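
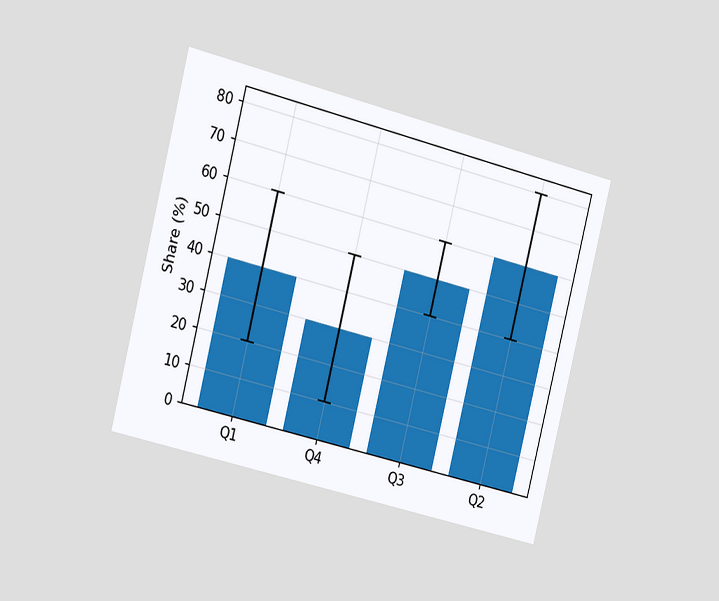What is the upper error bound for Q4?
The chart is tilted about 14° clockwise and viewed slightly from the left. The Q4 bar's upper whisker reaches 50%.

50%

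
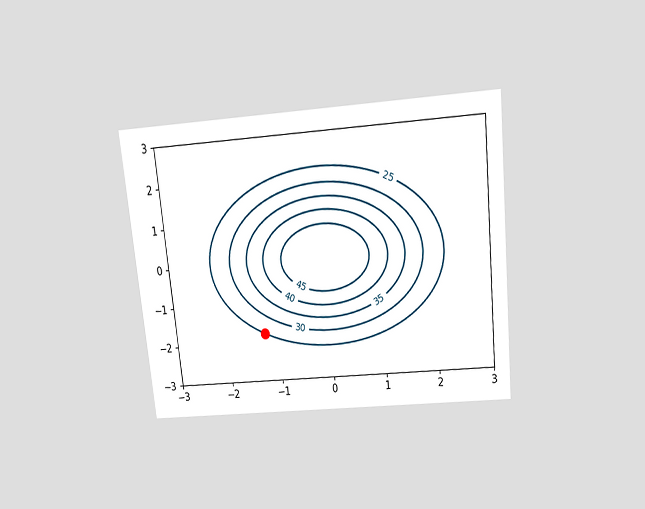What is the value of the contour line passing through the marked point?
The chart is tilted about 6° counter-clockwise and viewed slightly from above. The marked point sits on the contour labelled 25.

25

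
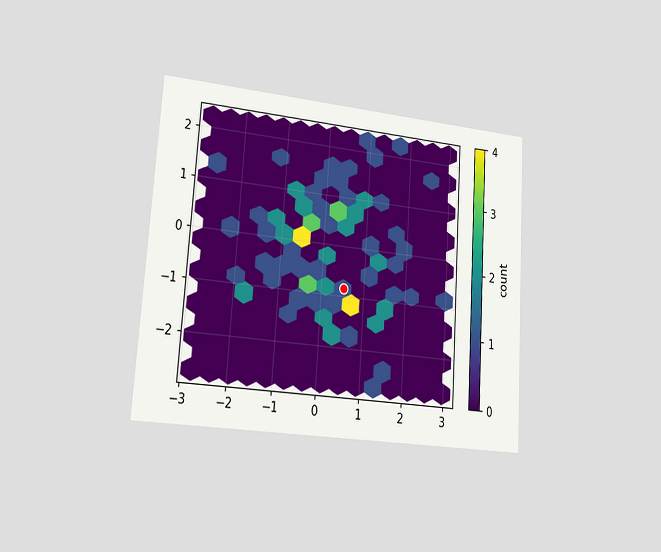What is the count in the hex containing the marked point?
1

The chart is tilted about 4° clockwise and viewed slightly from the left. The marked hex reads 1 on the colorbar.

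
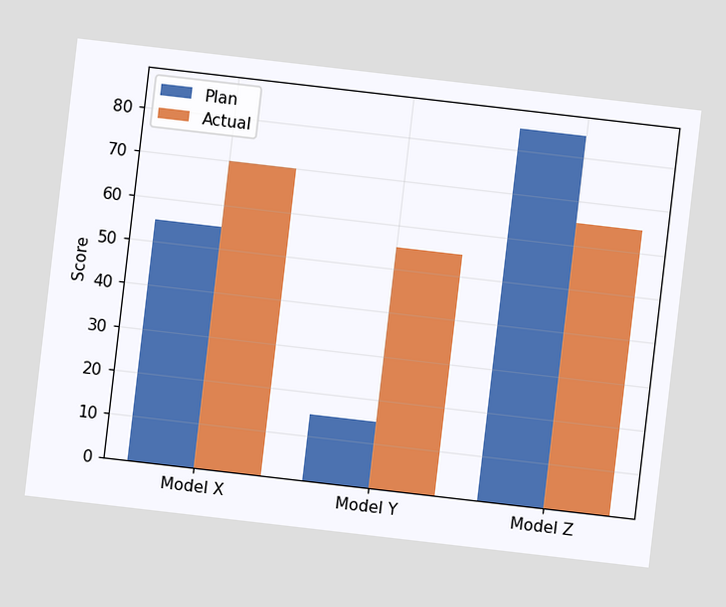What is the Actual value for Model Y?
The chart is tilted about 7° clockwise. The Actual bar at Model Y reaches 55 on the y-axis.

55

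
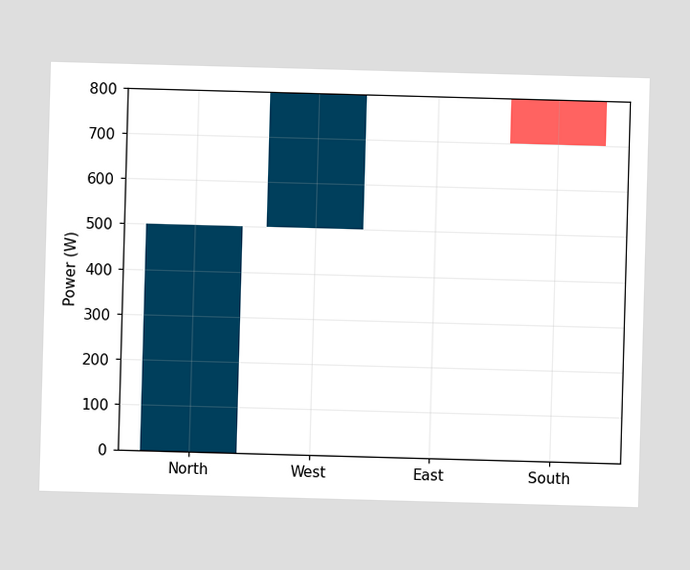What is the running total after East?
After East the running total reaches 800W.

800W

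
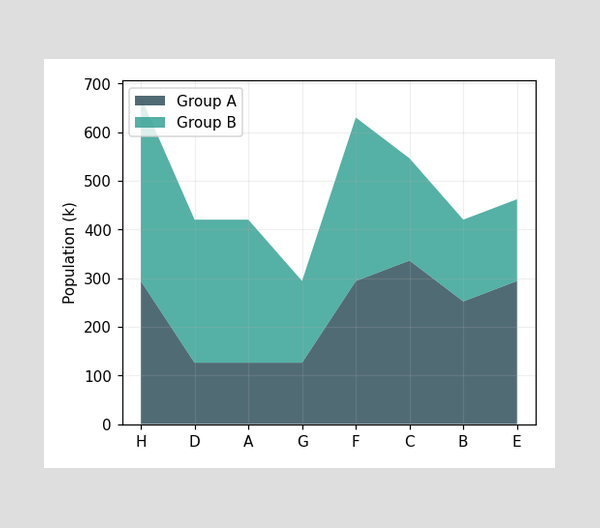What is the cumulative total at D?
The stacked total at D reaches 420k.

420k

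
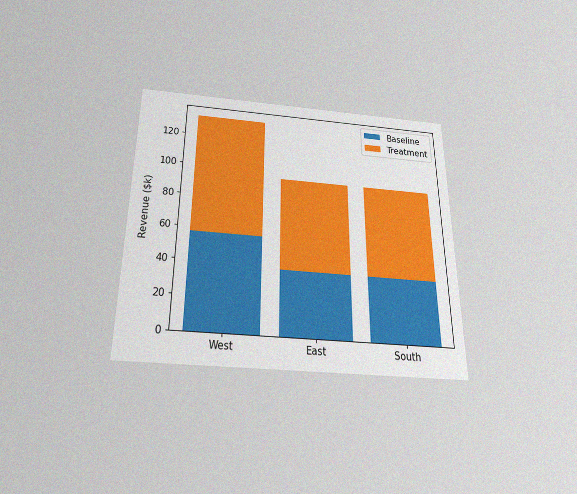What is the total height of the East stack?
The chart is viewed slightly from below, with some photo noise. The East stack's top reaches $95k on the y-axis.

$95k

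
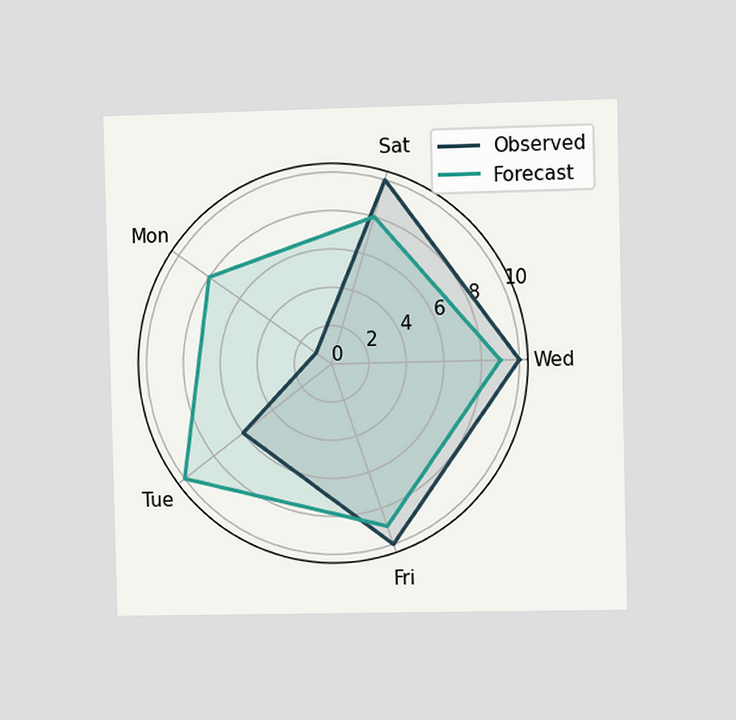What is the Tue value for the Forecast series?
The chart is viewed slightly from the right. On the Tue axis, Forecast reaches 10.

10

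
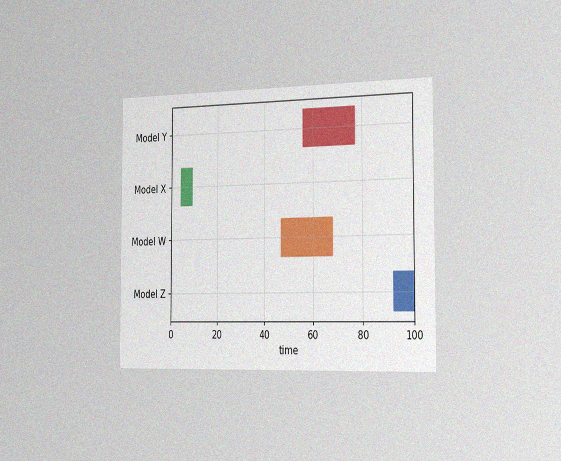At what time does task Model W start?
47

The chart is viewed slightly from the right, with some photo noise. The Model W bar begins at t=47.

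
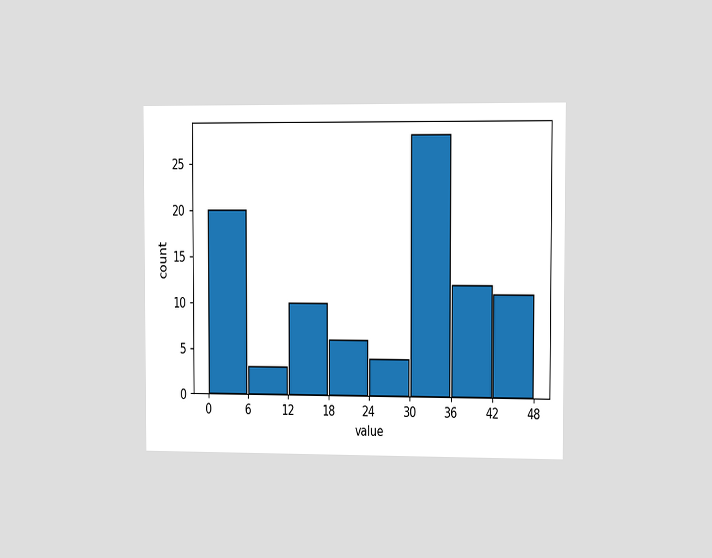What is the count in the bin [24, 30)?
The chart is viewed slightly from the right. The [24, 30) bin has height 4.

4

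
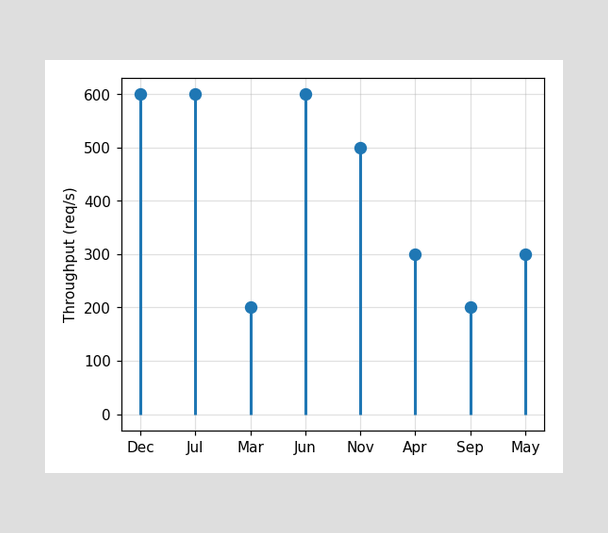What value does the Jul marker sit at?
600req/s

The Jul marker sits at 600req/s.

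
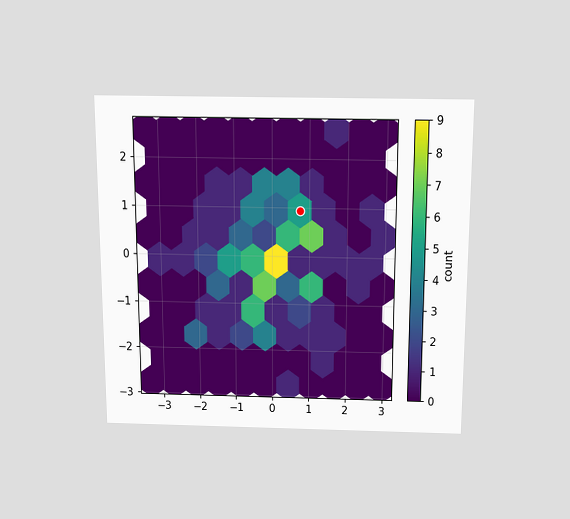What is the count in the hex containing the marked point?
5

The chart is viewed slightly from above. The marked hex reads 5 on the colorbar.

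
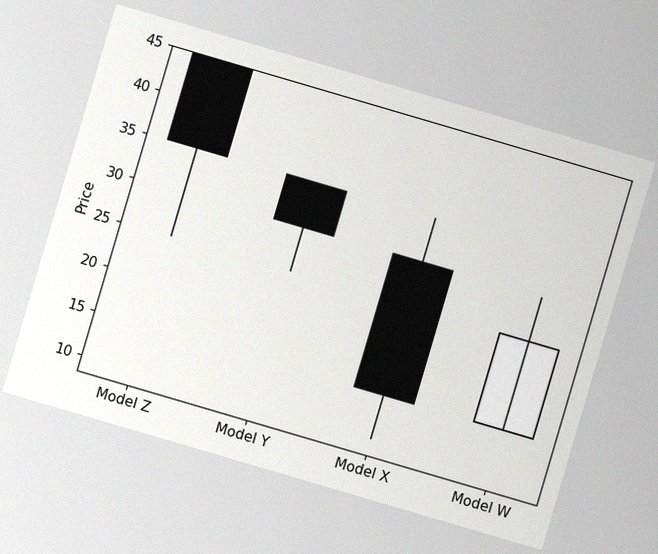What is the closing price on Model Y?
The chart is tilted about 16° clockwise, with some photo noise. The Model Y candle closes at 30.

30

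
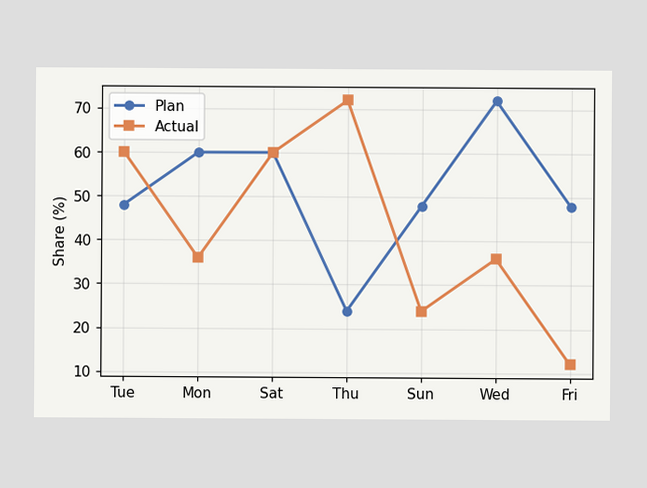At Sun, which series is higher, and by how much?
At Sun, Plan sits above the other line by 24%.

Plan, by 24%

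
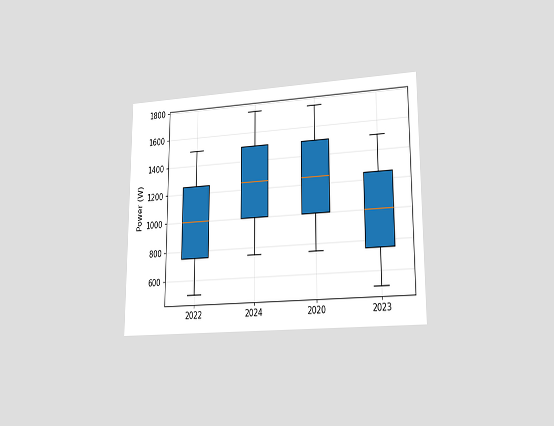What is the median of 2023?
The chart is viewed at a slight angle. The median line in the 2023 box sits at 1000W.

1000W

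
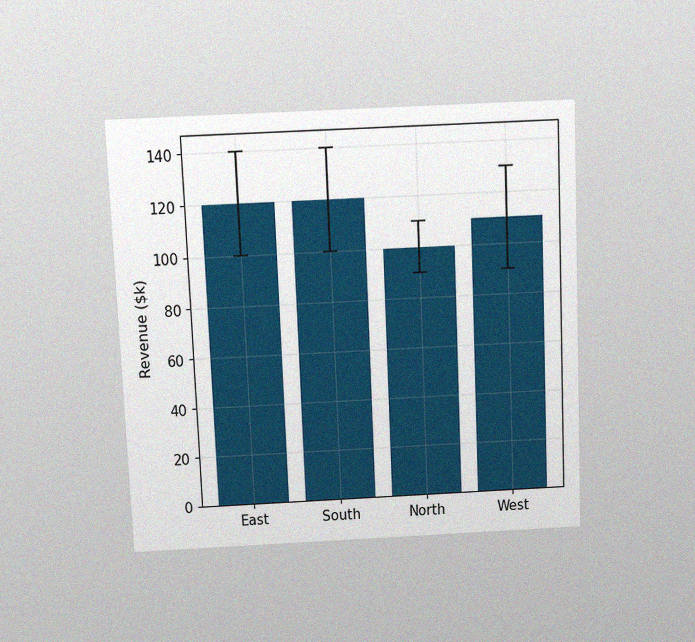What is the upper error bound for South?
The chart is tilted about 3° counter-clockwise and viewed slightly from above, with some photo noise. The South bar's upper whisker reaches $140k.

$140k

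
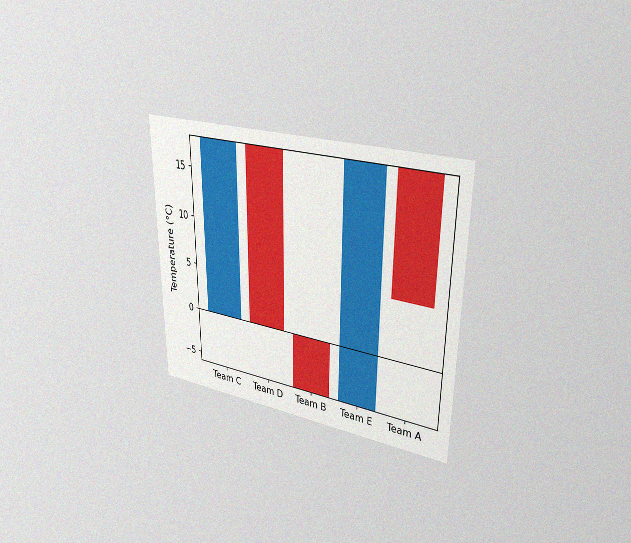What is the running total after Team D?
0°C

The chart is viewed at a slight angle, with some photo noise. After Team D the running total reaches 0°C.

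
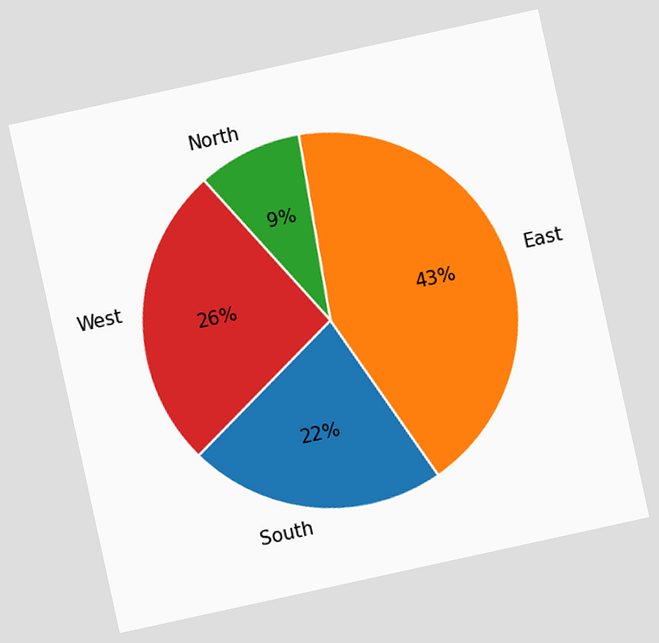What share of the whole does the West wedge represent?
The chart is tilted about 12° counter-clockwise. The West slice takes up 26% of the pie.

26%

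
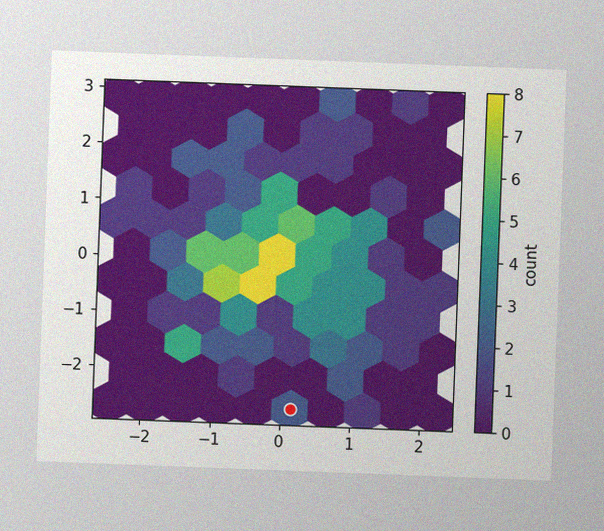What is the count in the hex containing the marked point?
The chart is tilted about 2° clockwise, with some photo noise. The marked hex reads 2 on the colorbar.

2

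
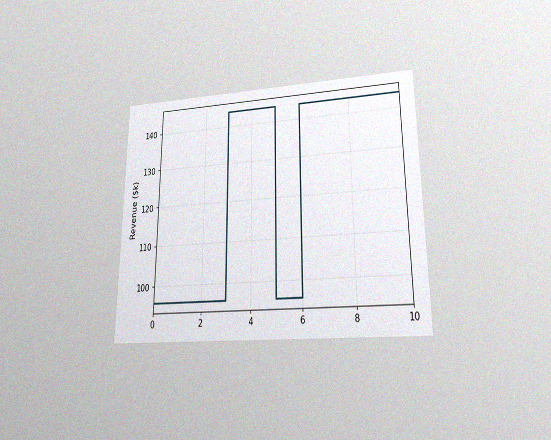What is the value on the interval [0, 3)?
$96k

The chart is viewed at a slight angle, with some photo noise. On [0, 3) the step sits at $96k.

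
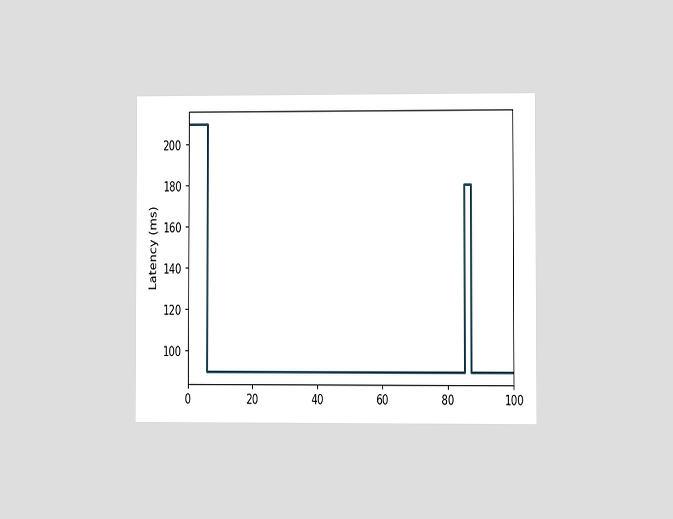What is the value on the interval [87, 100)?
The chart is viewed at a slight angle. On [87, 100) the step sits at 90ms.

90ms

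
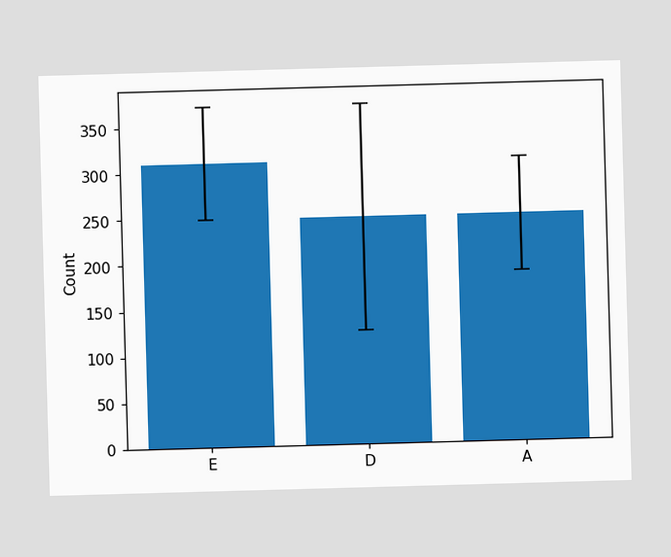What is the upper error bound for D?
The D bar's upper whisker reaches 372.

372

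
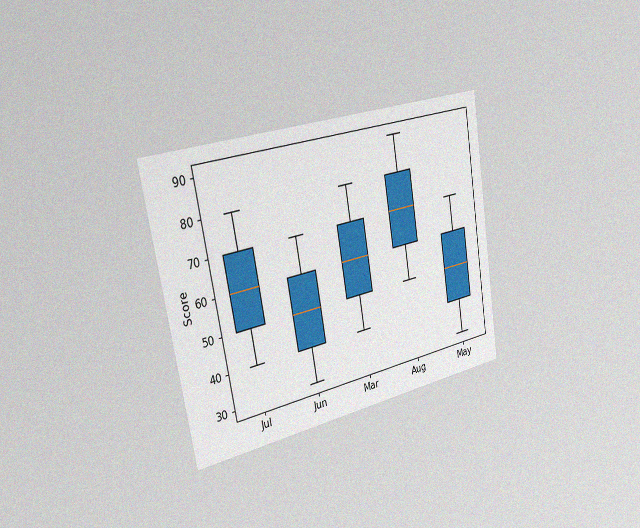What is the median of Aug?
The chart is tilted about 10° counter-clockwise and viewed slightly from the left, with some photo noise. The median line in the Aug box sits at 70.

70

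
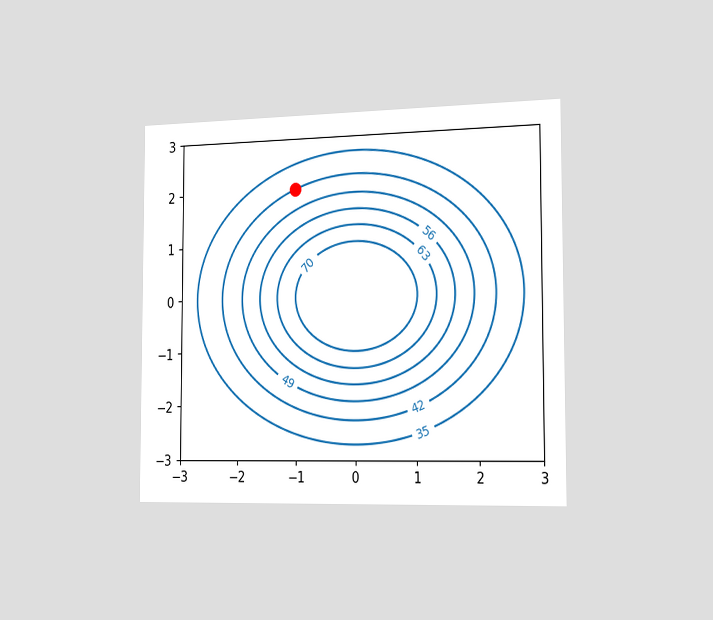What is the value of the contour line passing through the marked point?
42

The chart is viewed slightly from the right. The marked point sits on the contour labelled 42.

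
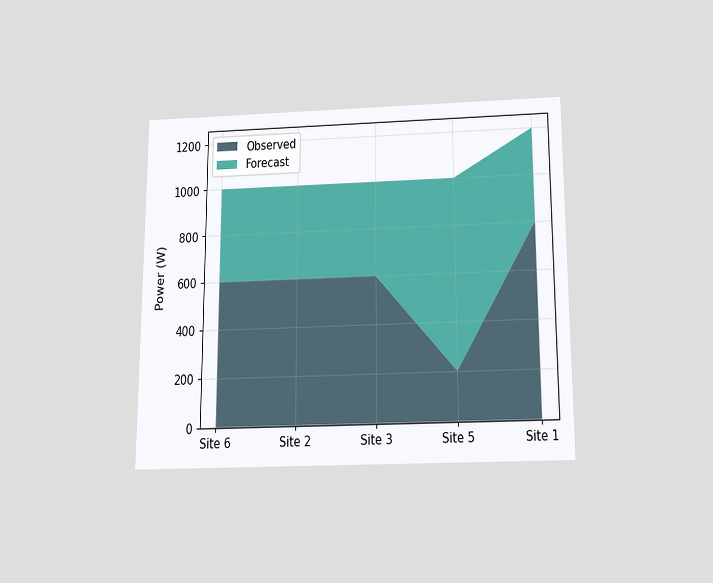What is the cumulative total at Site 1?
The chart is viewed slightly from below. The stacked total at Site 1 reaches 1200W.

1200W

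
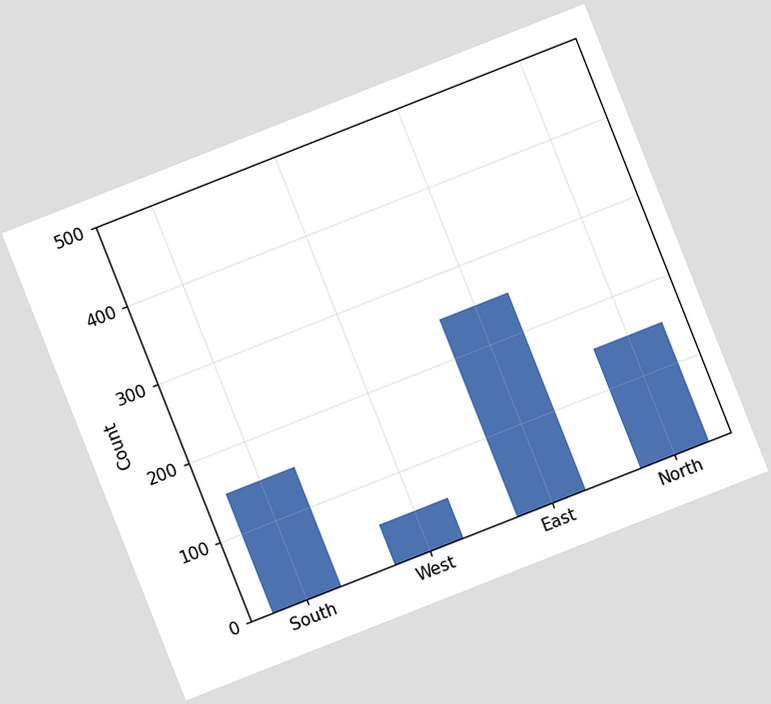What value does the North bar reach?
The chart is tilted about 22° counter-clockwise. Reading along the chart's y-axis, the North bar reaches 150.

150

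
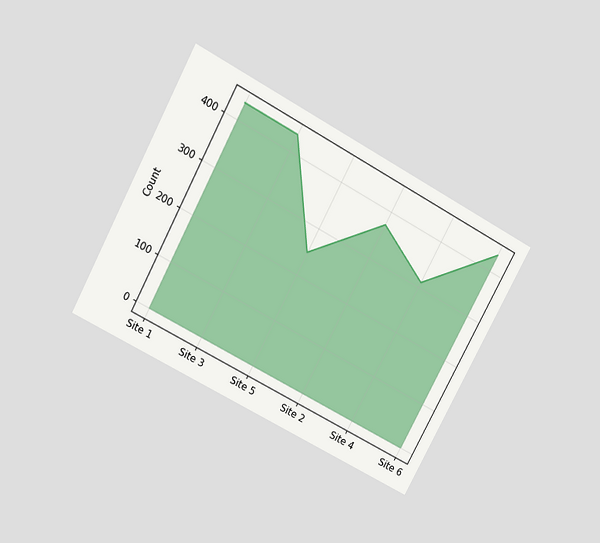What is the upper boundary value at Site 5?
The chart is tilted about 28° clockwise and viewed slightly from above. At Site 5 the upper boundary is at 248.

248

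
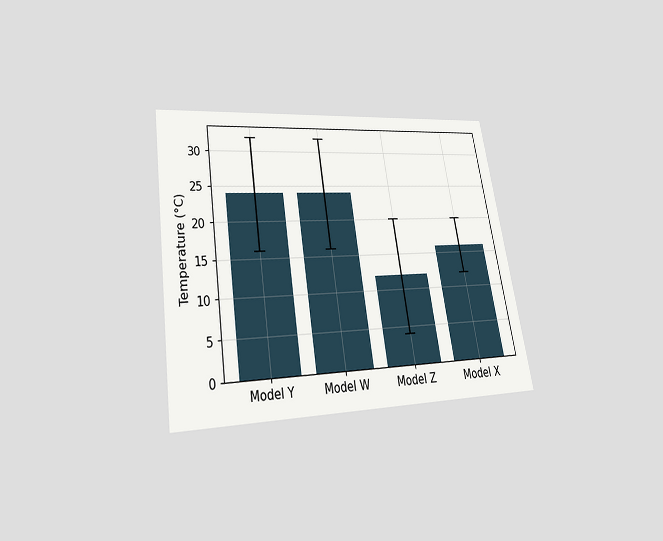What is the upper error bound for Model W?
The chart is tilted about 9° counter-clockwise and viewed slightly from below. The Model W bar's upper whisker reaches 32°C.

32°C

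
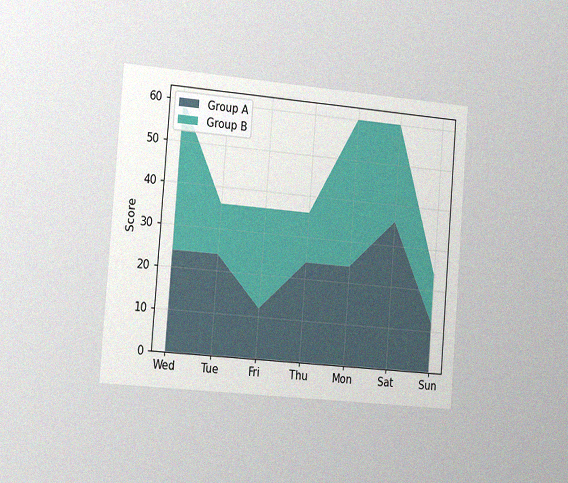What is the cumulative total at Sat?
60

The chart is tilted about 5° clockwise and viewed slightly from the left, with some photo noise. The stacked total at Sat reaches 60.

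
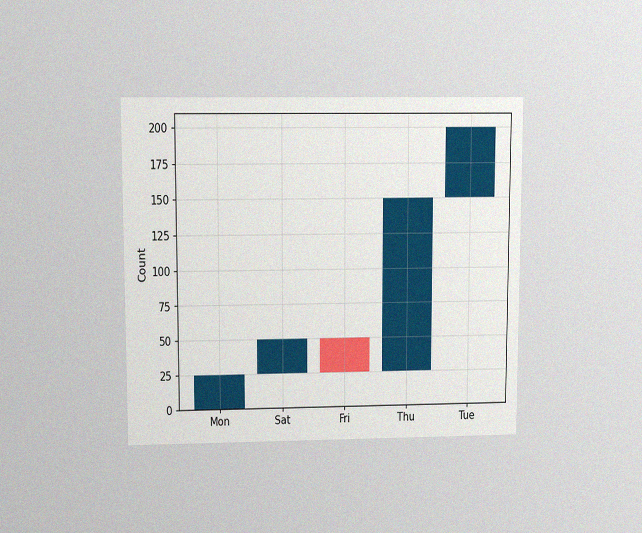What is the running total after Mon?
The chart is viewed slightly from above, with some photo noise. After Mon the running total reaches 25.

25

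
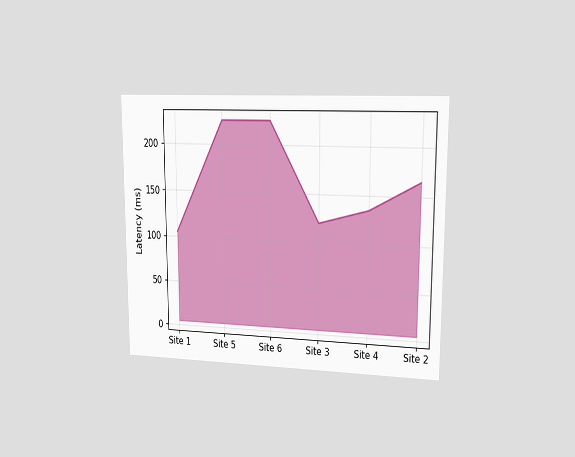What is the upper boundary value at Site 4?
135ms

The chart is viewed slightly from the right. At Site 4 the upper boundary is at 135ms.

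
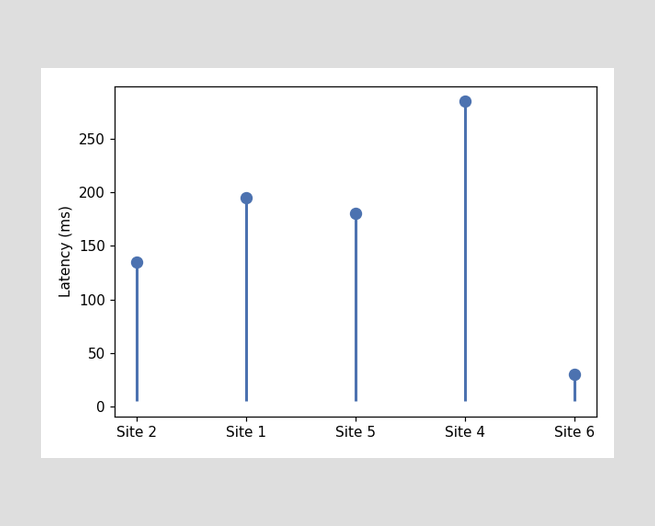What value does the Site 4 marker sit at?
The Site 4 marker sits at 285ms.

285ms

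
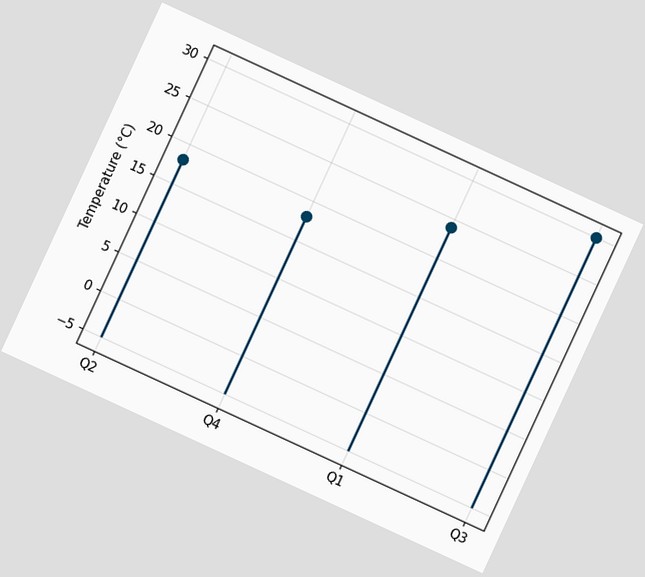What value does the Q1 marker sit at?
24°C

The chart is tilted about 25° clockwise. The Q1 marker sits at 24°C.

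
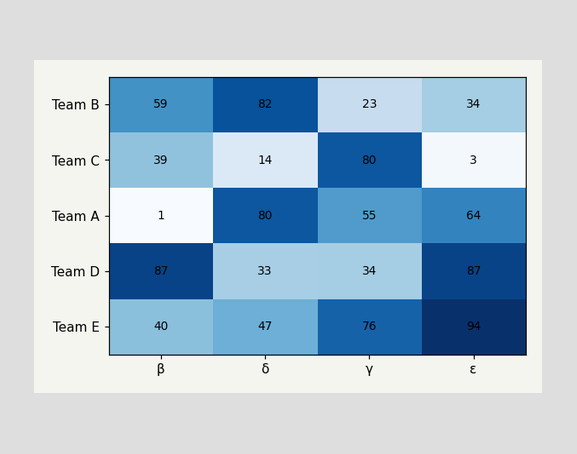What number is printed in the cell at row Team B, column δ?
The (Team B, δ) cell reads 82.

82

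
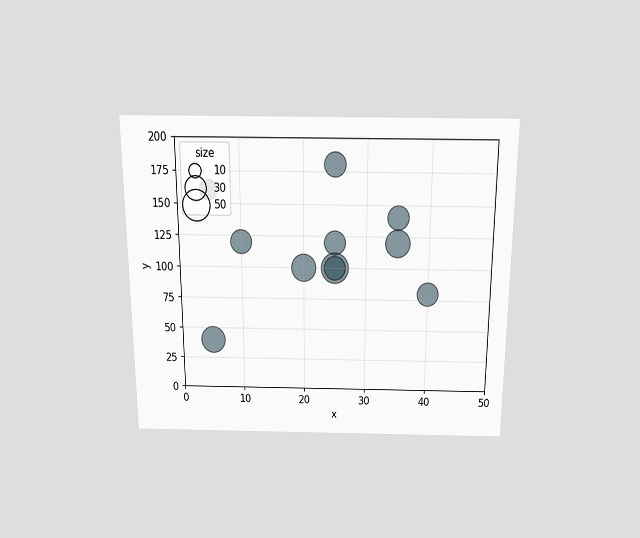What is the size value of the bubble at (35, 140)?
30

The chart is viewed slightly from above. Matching the bubble at (35, 140) against the size legend gives 30.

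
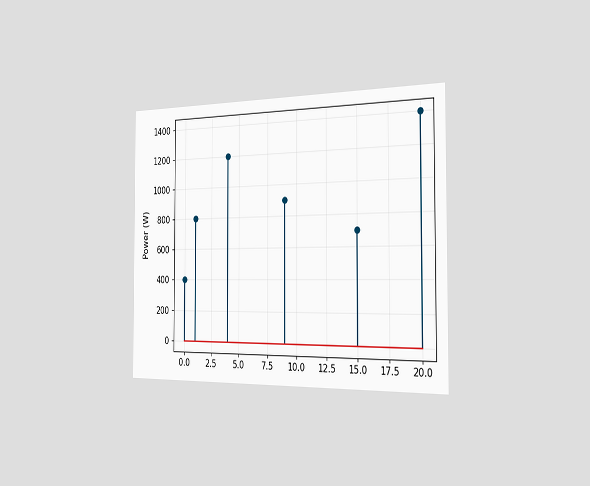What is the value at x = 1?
The chart is viewed slightly from the right. The stem at x=1 reaches 800W.

800W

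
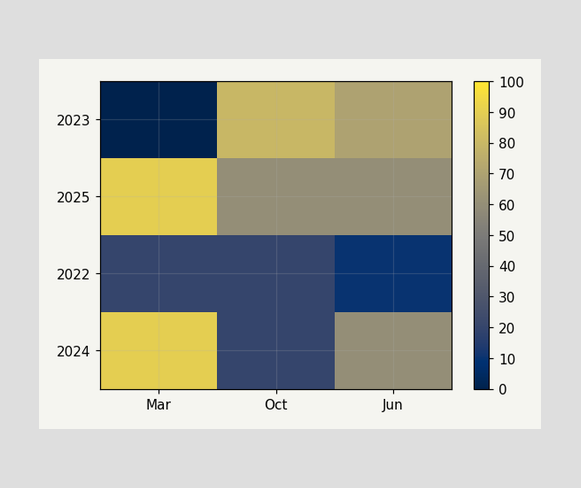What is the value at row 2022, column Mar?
Matching cell (2022, Mar) against the colorbar gives 20.

20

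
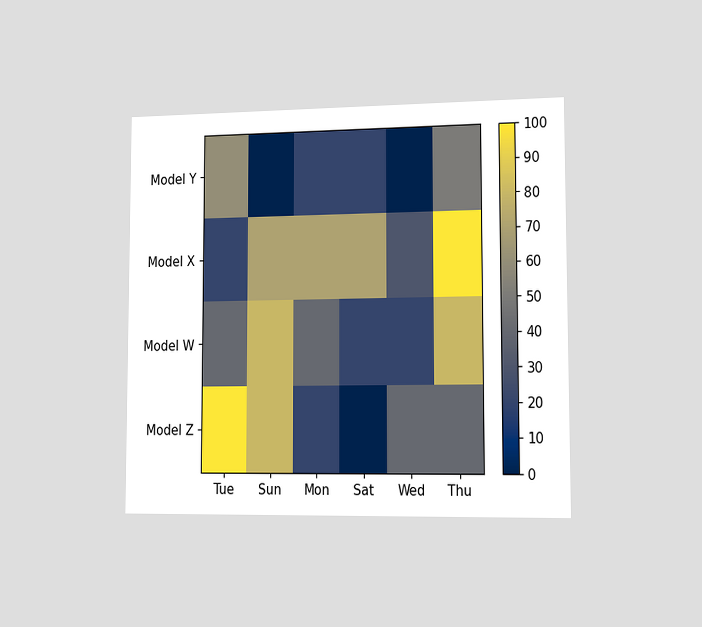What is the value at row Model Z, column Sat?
0

The chart is viewed slightly from the right. Matching cell (Model Z, Sat) against the colorbar gives 0.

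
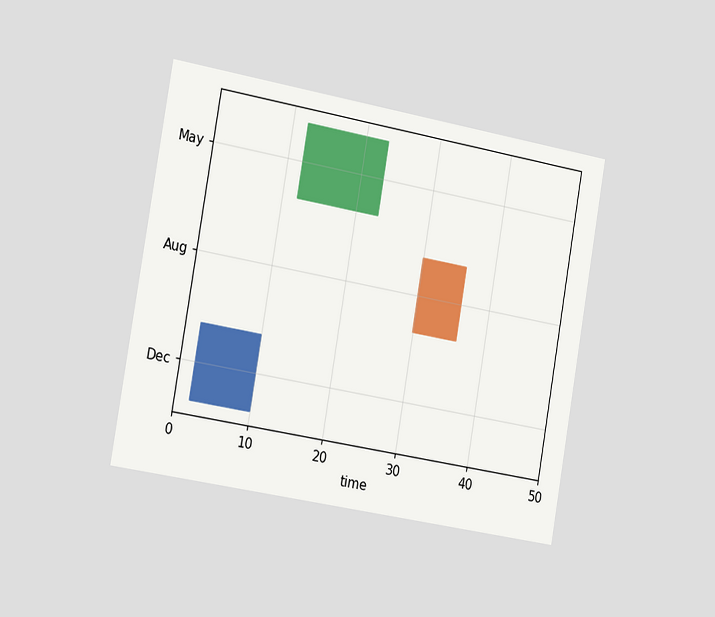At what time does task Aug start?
The chart is tilted about 10° clockwise and viewed slightly from the left. The Aug bar begins at t=30.

30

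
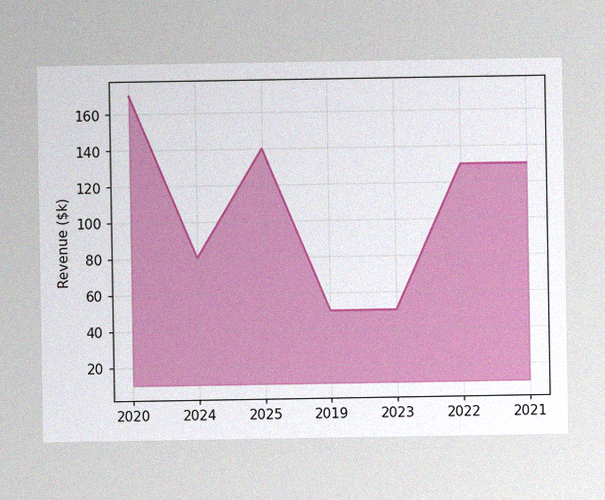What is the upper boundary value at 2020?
The image has some photo noise and uneven lighting. At 2020 the upper boundary is at $170k.

$170k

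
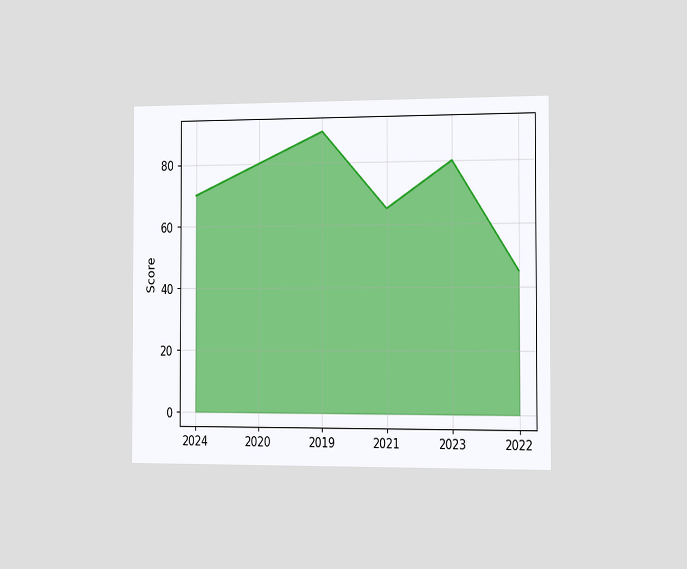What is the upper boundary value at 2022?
45

The chart is viewed slightly from the right. At 2022 the upper boundary is at 45.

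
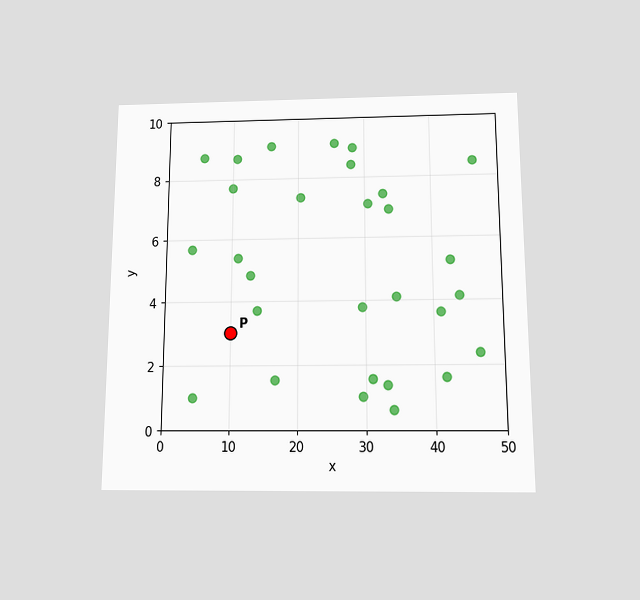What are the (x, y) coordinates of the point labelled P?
The chart is viewed slightly from below. Following the gridlines from P to each axis, P sits at (10, 3).

(10, 3)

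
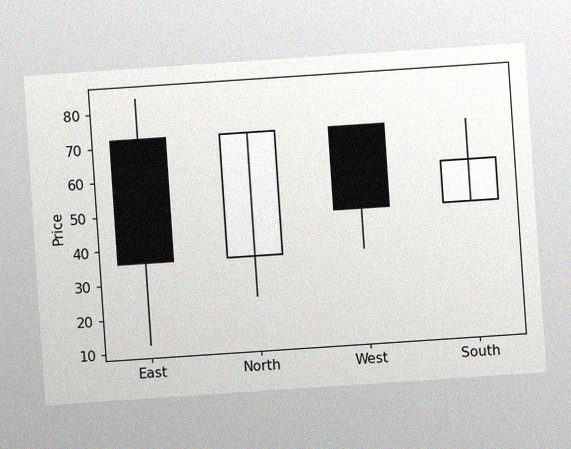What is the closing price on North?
The chart is tilted about 4° counter-clockwise, with some photo noise. The North candle closes at 72.

72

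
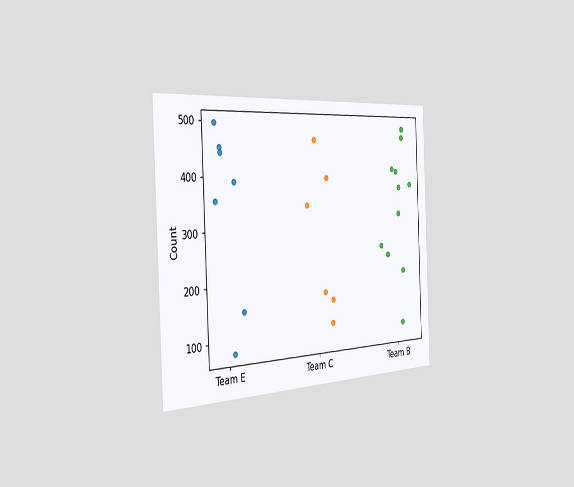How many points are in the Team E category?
The chart is tilted about 2° counter-clockwise and viewed slightly from the left. Counting the markers in the Team E column gives 7.

7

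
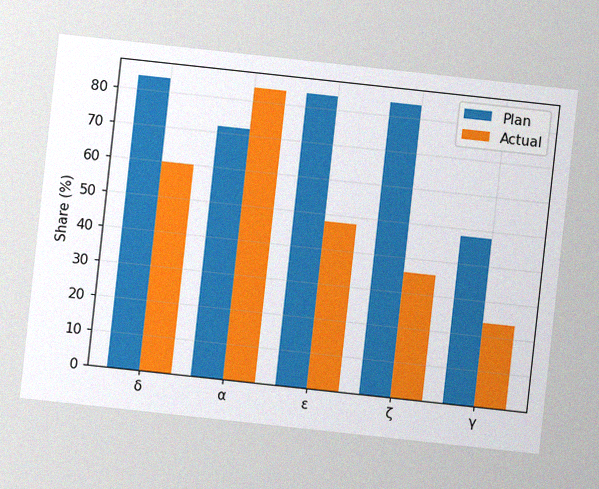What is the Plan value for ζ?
84%

The chart is tilted about 6° clockwise, with some photo noise. The Plan bar at ζ reaches 84% on the y-axis.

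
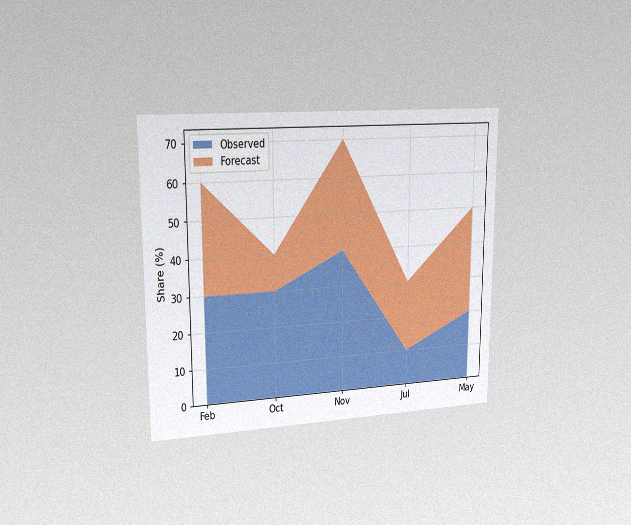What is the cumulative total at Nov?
The chart is viewed slightly from the left, with some photo noise. The stacked total at Nov reaches 70%.

70%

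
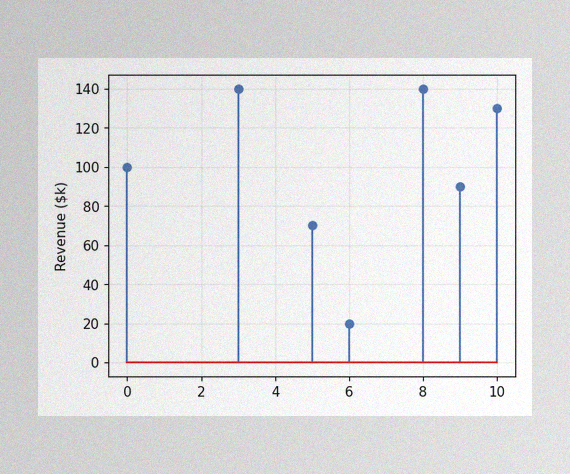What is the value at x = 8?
$140k

The image has some photo noise and uneven lighting. The stem at x=8 reaches $140k.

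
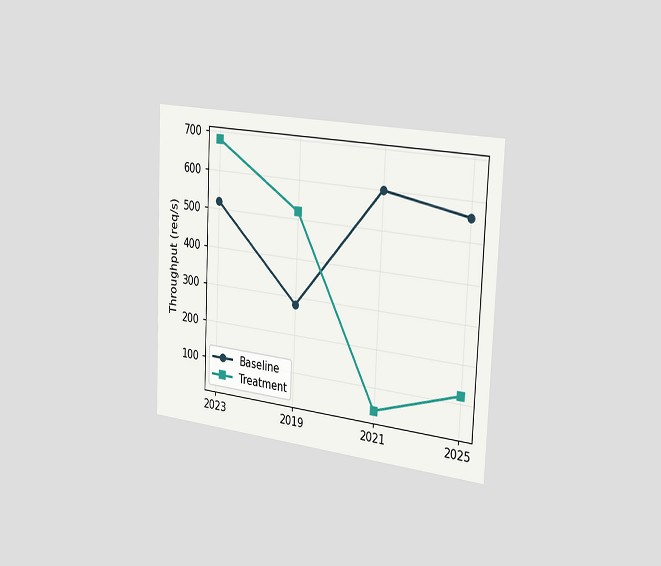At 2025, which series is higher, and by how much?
Baseline, by 440req/s

The chart is tilted about 3° clockwise and viewed slightly from the right. At 2025, Baseline sits above the other line by 440req/s.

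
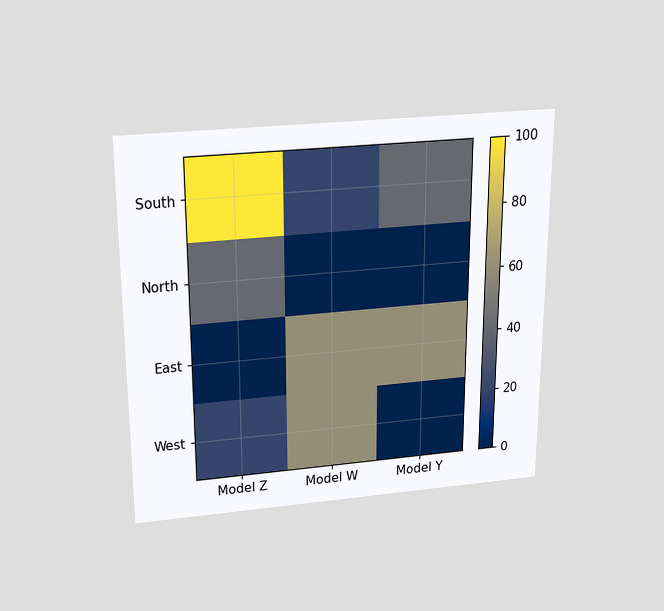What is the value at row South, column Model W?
20

The chart is viewed slightly from above. Matching cell (South, Model W) against the colorbar gives 20.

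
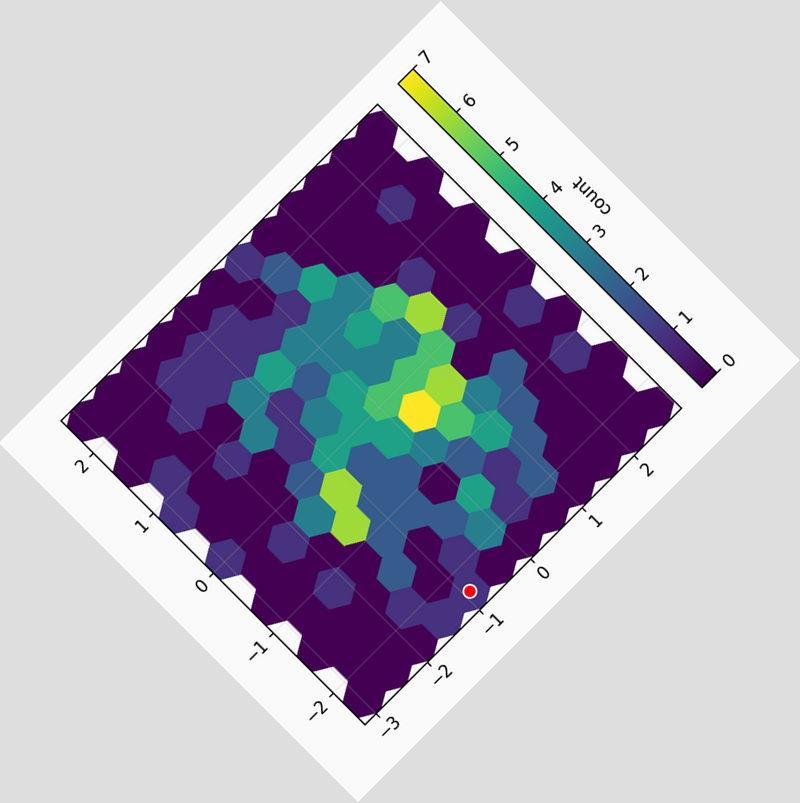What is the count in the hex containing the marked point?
The chart is tilted about 45° counter-clockwise. The marked hex reads 1 on the colorbar.

1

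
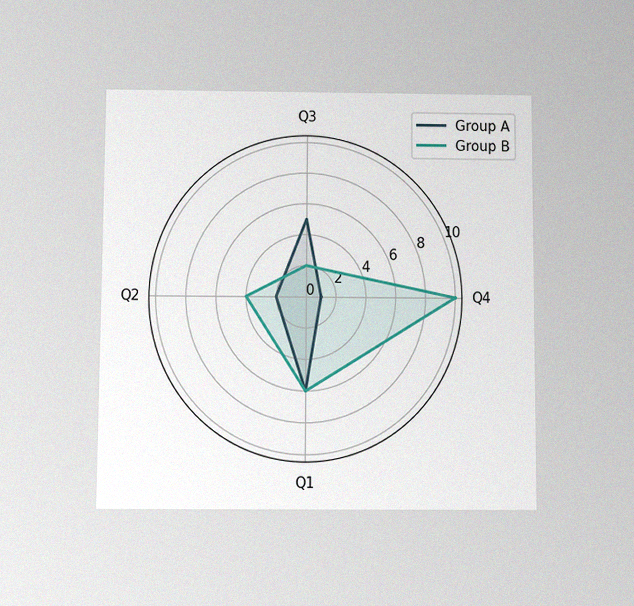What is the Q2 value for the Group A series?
2

The chart is viewed at a slight angle, with some photo noise. On the Q2 axis, Group A reaches 2.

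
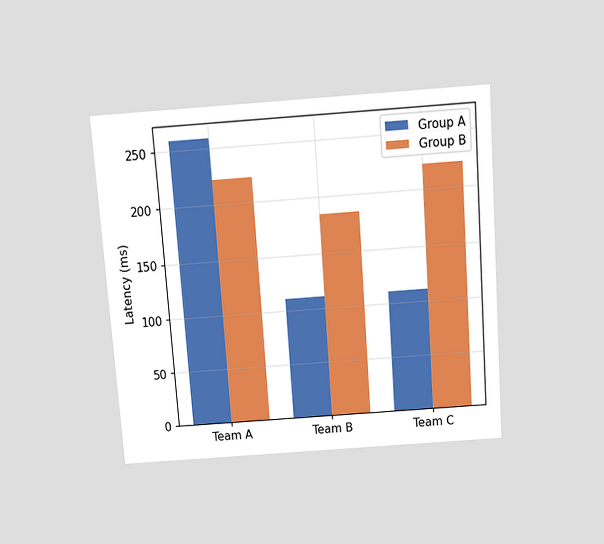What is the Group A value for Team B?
111ms

The chart is tilted about 4° counter-clockwise and viewed slightly from above. The Group A bar at Team B reaches 111ms on the y-axis.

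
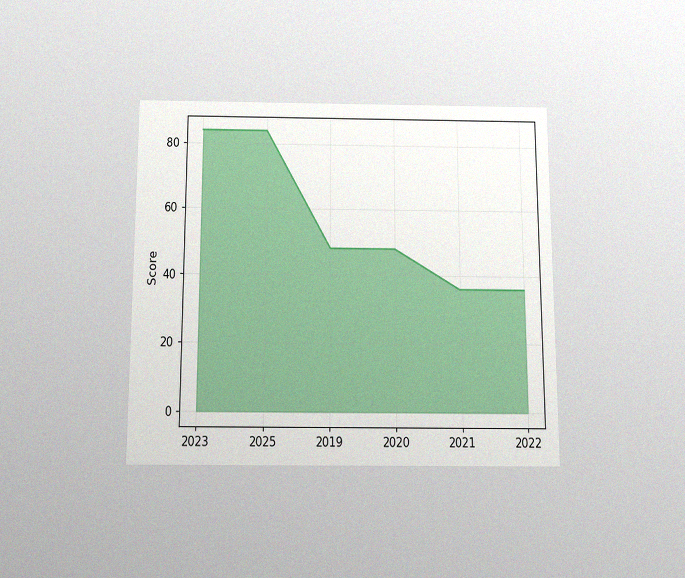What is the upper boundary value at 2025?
84

The chart is viewed slightly from below, with some photo noise. At 2025 the upper boundary is at 84.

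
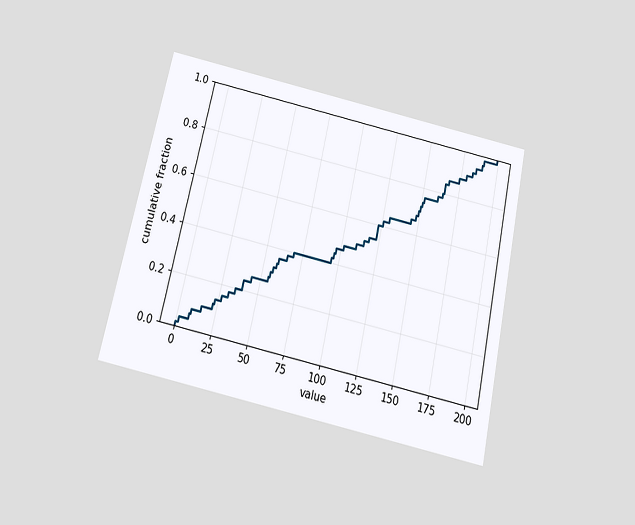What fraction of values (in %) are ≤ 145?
The chart is tilted about 13° clockwise and viewed slightly from below. At x=145 the ECDF step is at 66%.

66%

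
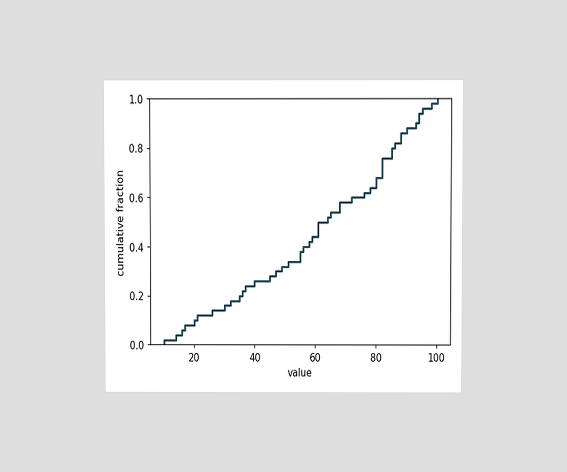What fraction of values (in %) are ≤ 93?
The chart is viewed at a slight angle. At x=93 the ECDF step is at 90%.

90%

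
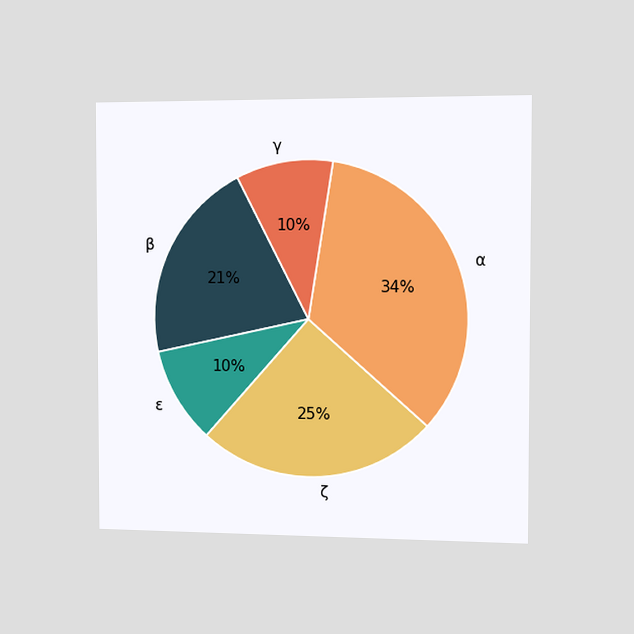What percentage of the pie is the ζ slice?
The chart is viewed slightly from the right. The ζ slice takes up 25% of the pie.

25%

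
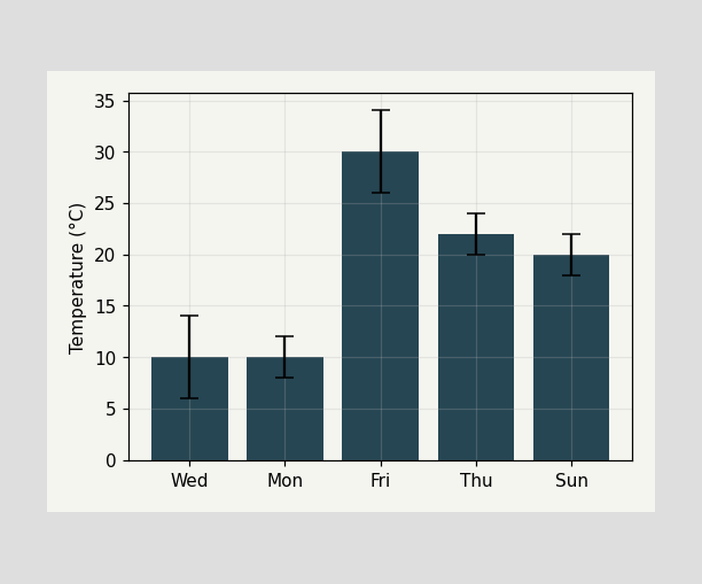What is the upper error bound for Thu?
24°C

The Thu bar's upper whisker reaches 24°C.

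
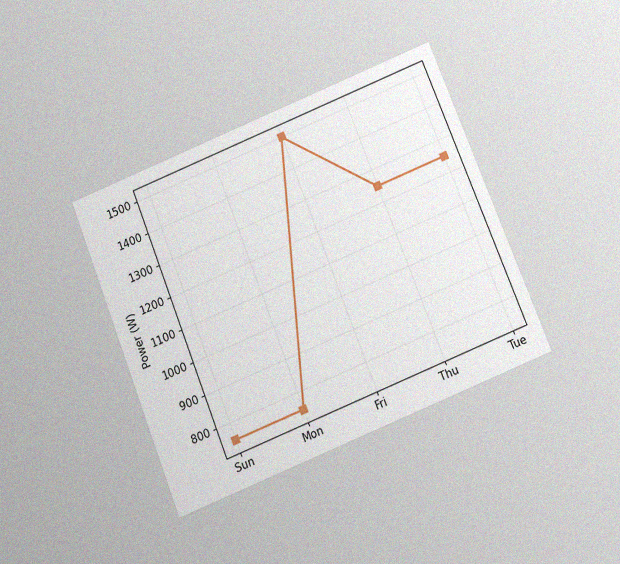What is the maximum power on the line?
1500W

The chart is tilted about 22° counter-clockwise and viewed slightly from below, with some photo noise. The highest point is at Fri, and reading across to the y-axis gives 1500W.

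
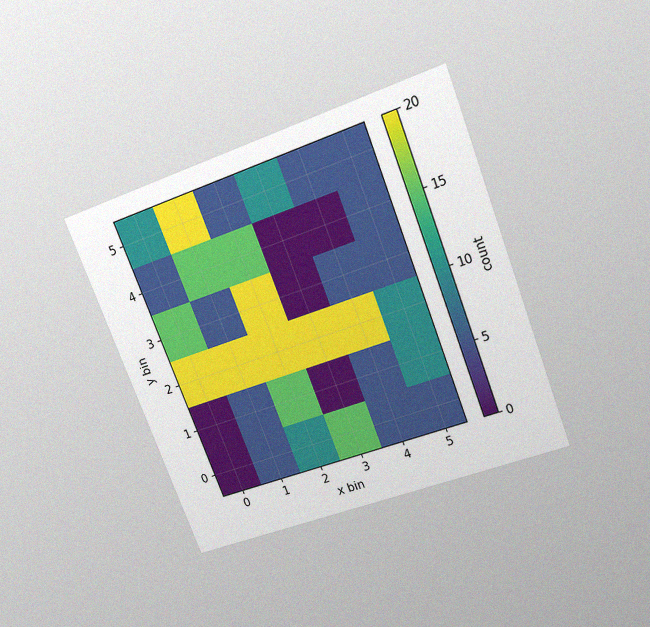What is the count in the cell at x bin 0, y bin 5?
The chart is tilted about 21° counter-clockwise and viewed slightly from above, with some photo noise. Matching the cell (0, 5) against the colorbar gives 10.

10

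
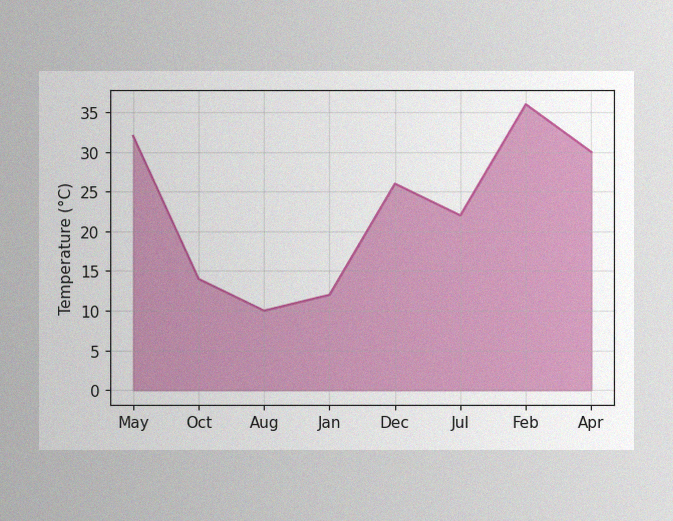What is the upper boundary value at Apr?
30°C

The image has some photo noise and uneven lighting. At Apr the upper boundary is at 30°C.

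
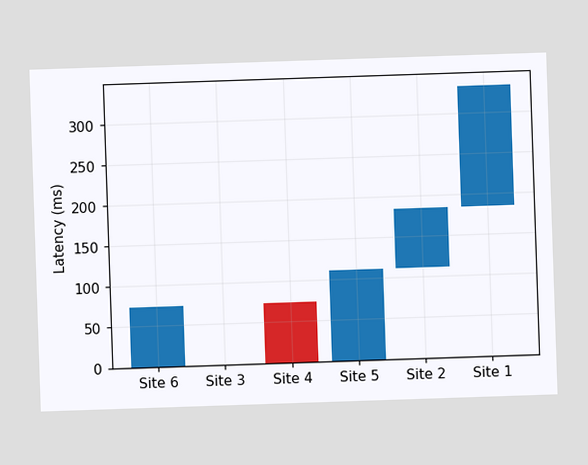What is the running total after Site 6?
74ms

After Site 6 the running total reaches 74ms.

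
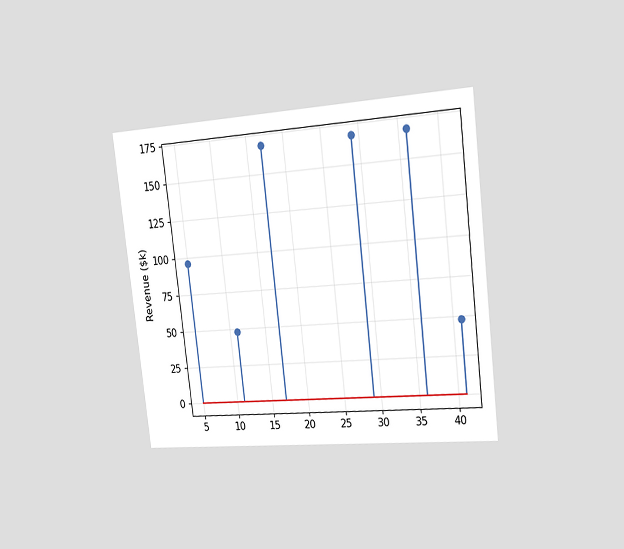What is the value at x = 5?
$96k

The chart is tilted about 7° counter-clockwise and viewed slightly from the right. The stem at x=5 reaches $96k.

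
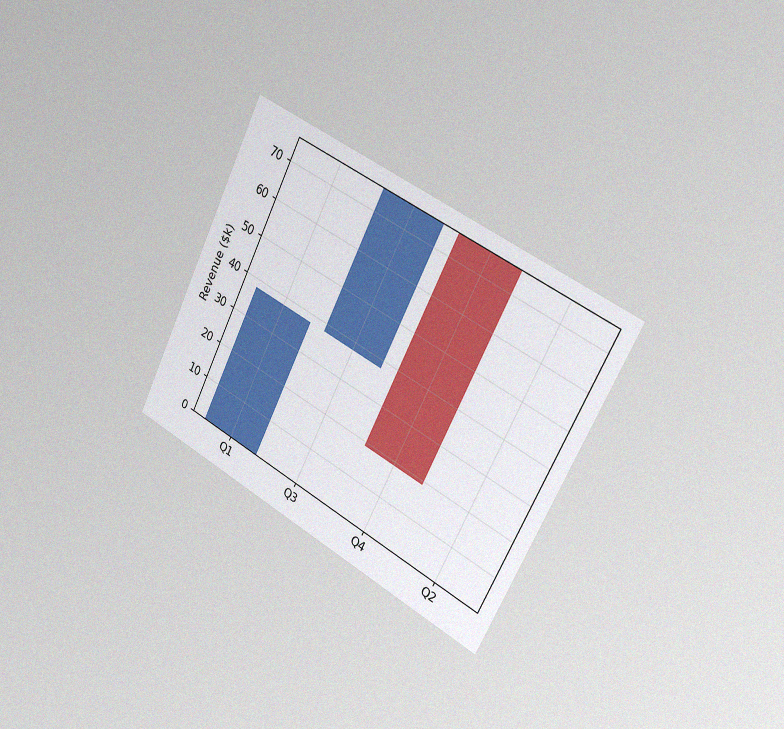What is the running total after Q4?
$19k

The chart is tilted about 27° clockwise and viewed slightly from the right, with some photo noise. After Q4 the running total reaches $19k.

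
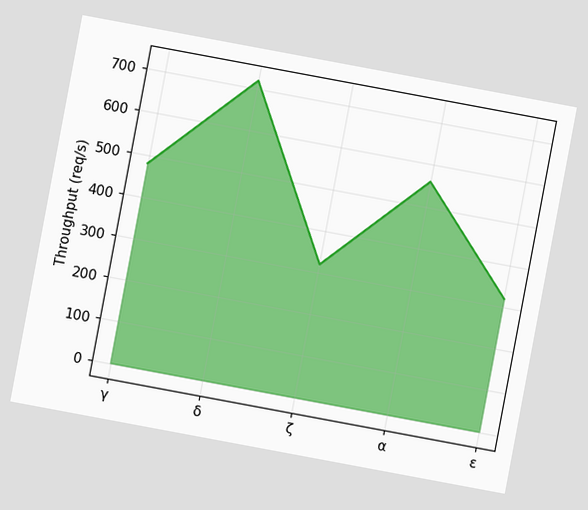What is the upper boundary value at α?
The chart is tilted about 11° clockwise. At α the upper boundary is at 560req/s.

560req/s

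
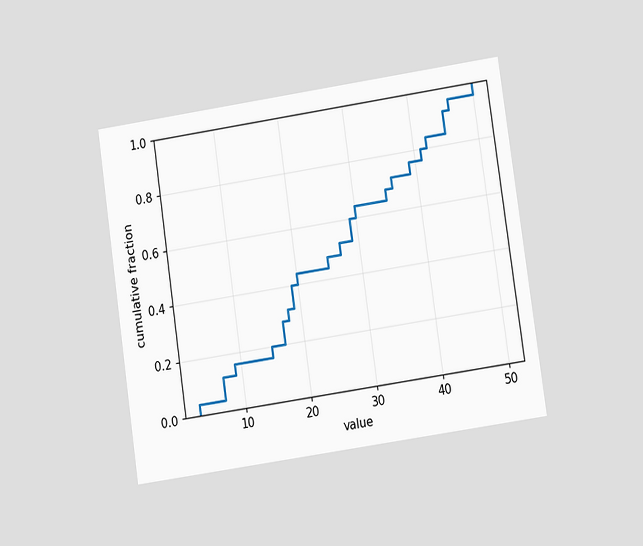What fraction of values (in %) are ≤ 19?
The chart is tilted about 8° counter-clockwise and viewed at a slight angle. At x=19 the ECDF step is at 40%.

40%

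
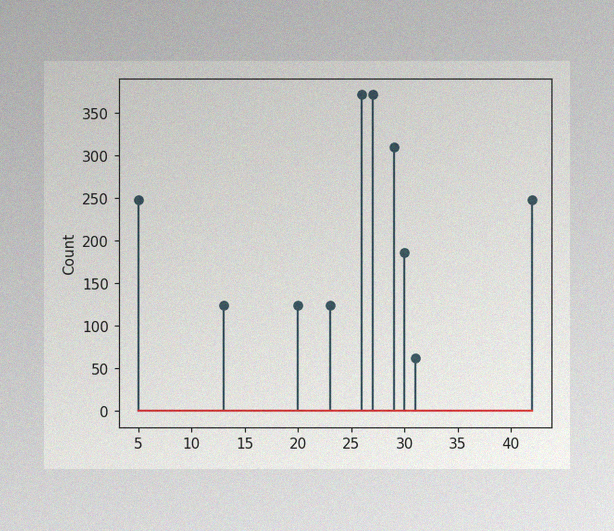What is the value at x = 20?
124

The image has some photo noise and uneven lighting. The stem at x=20 reaches 124.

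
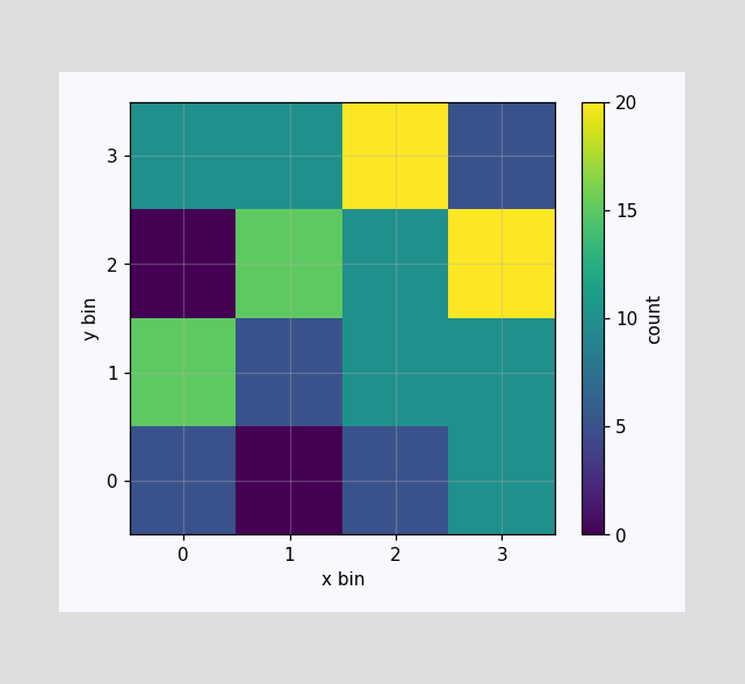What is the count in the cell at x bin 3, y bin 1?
10

Matching the cell (3, 1) against the colorbar gives 10.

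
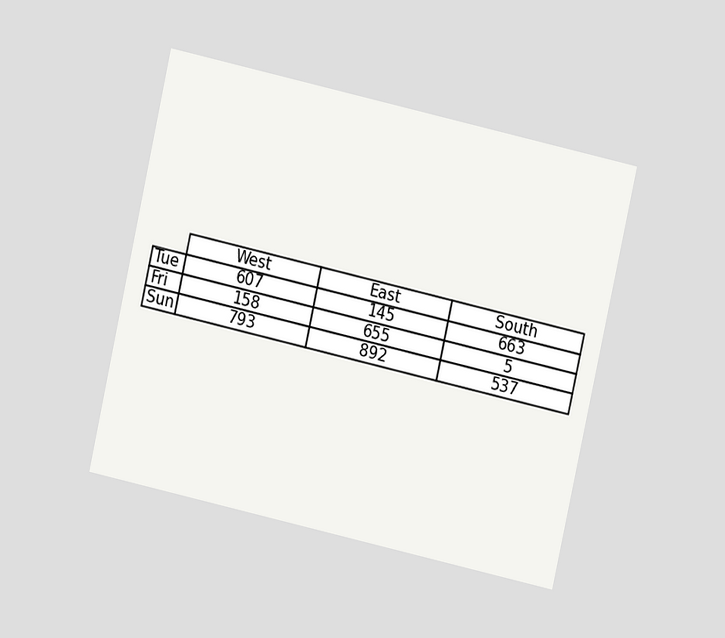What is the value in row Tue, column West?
The chart is tilted about 13° clockwise and viewed at a slight angle. The (Tue, West) cell reads 607.

607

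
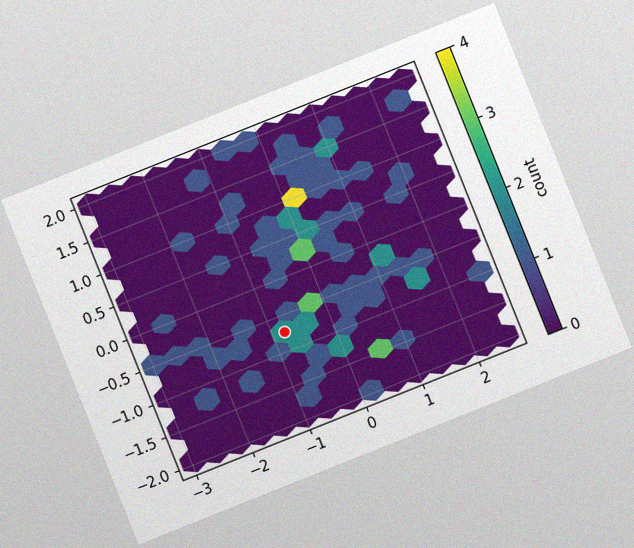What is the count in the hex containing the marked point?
2

The chart is tilted about 22° counter-clockwise, with some photo noise. The marked hex reads 2 on the colorbar.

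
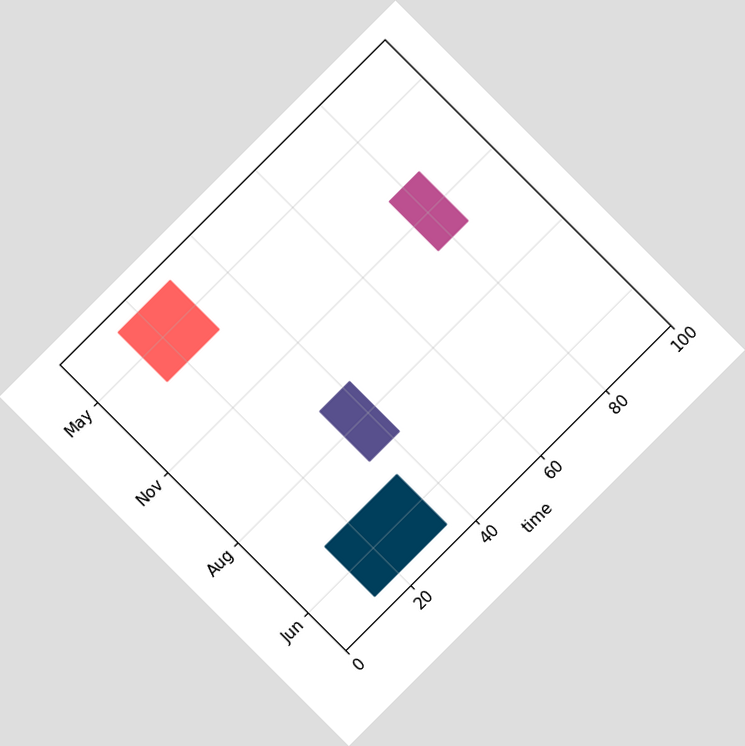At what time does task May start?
The chart is tilted about 45° counter-clockwise. The May bar begins at t=14.

14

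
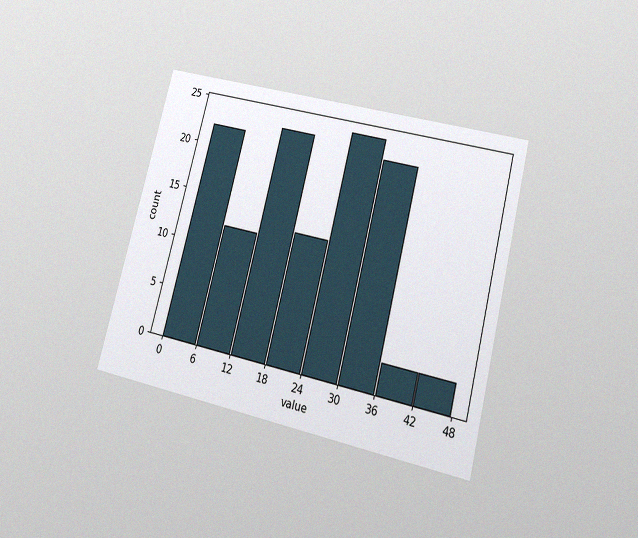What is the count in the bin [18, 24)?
The chart is tilted about 14° clockwise and viewed at a slight angle, with some photo noise. The [18, 24) bin has height 13.

13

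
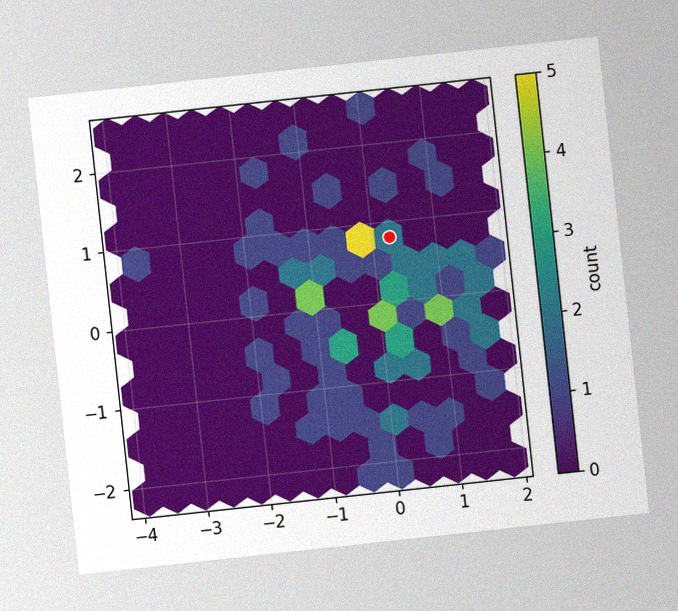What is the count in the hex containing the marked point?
2

The chart is tilted about 6° counter-clockwise, with some photo noise. The marked hex reads 2 on the colorbar.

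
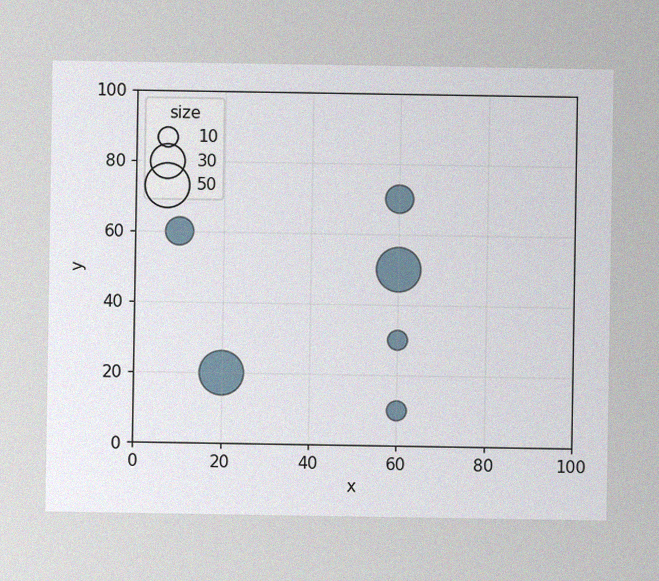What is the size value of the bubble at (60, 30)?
10

The image has some photo noise and uneven lighting. Matching the bubble at (60, 30) against the size legend gives 10.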